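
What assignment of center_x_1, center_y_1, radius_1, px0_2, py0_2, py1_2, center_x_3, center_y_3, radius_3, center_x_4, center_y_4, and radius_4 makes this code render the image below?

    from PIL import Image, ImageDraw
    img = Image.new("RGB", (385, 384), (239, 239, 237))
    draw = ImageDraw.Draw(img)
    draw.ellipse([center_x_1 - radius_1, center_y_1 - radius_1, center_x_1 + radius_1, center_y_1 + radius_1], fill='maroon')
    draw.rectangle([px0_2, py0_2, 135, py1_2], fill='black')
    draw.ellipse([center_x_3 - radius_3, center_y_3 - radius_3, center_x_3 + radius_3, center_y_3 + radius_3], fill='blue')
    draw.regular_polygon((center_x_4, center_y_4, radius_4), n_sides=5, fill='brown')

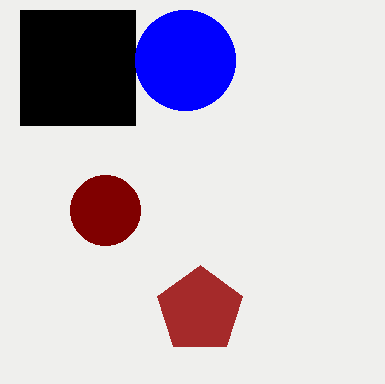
center_x_1 = 105, center_y_1 = 210, radius_1 = 35, px0_2 = 20, py0_2 = 10, py1_2 = 125, center_x_3 = 185, center_y_3 = 60, radius_3 = 50, center_x_4 = 200, center_y_4 = 310, radius_4 = 45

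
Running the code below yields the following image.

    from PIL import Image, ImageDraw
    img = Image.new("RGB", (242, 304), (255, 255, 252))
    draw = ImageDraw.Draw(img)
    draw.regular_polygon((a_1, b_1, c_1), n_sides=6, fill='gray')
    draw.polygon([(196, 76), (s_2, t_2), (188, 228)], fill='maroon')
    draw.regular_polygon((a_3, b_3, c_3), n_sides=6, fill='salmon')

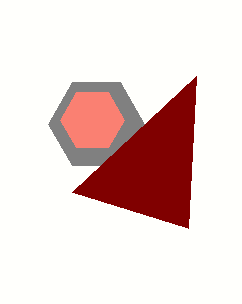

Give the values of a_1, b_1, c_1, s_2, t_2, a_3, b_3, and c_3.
a_1 = 96
b_1 = 124
c_1 = 48
s_2 = 72
t_2 = 192
a_3 = 92
b_3 = 120
c_3 = 32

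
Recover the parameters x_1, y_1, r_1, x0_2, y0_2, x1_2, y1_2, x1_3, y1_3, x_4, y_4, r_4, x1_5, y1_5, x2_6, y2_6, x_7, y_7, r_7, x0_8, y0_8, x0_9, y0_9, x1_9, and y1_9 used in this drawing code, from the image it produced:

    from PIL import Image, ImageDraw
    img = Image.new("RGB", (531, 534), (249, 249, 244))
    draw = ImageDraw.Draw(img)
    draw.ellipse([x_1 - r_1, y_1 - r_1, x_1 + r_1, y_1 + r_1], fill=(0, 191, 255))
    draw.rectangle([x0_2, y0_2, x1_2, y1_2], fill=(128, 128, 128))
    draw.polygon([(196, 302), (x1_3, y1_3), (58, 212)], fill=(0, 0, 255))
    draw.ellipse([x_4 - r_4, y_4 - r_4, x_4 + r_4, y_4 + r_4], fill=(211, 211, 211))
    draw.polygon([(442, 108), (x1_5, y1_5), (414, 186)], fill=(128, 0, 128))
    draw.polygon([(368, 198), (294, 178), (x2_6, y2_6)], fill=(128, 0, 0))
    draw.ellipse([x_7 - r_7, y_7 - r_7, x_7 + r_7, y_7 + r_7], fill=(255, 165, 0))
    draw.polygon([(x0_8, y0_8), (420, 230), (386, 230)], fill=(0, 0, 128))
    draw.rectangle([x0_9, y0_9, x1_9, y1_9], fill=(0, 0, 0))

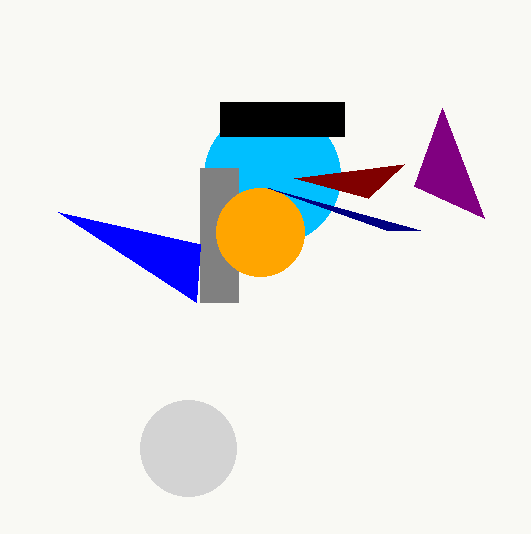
x_1 = 272
y_1 = 176
r_1 = 68
x0_2 = 200
y0_2 = 168
x1_2 = 238
y1_2 = 302
x1_3 = 200
y1_3 = 244
x_4 = 188
y_4 = 448
r_4 = 48
x1_5 = 484
y1_5 = 218
x2_6 = 404
y2_6 = 164
x_7 = 260
y_7 = 232
r_7 = 44
x0_8 = 268
y0_8 = 188
x0_9 = 220
y0_9 = 102
x1_9 = 344
y1_9 = 136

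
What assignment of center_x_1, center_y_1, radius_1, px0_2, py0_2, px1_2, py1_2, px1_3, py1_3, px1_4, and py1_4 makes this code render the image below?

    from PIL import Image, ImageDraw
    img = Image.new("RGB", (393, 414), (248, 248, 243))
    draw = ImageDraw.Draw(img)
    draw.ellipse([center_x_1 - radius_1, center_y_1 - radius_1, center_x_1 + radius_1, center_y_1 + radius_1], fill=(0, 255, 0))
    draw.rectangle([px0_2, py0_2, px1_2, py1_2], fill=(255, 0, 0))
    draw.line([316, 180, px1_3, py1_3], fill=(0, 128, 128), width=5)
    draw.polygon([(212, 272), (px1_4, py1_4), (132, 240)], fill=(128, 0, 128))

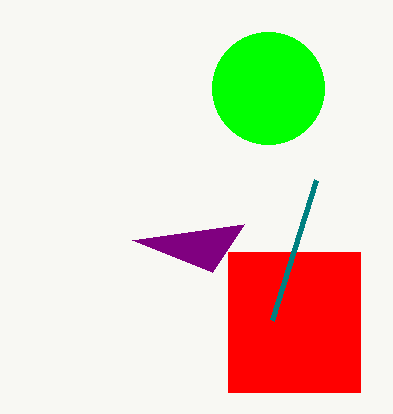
center_x_1 = 268, center_y_1 = 88, radius_1 = 56, px0_2 = 228, py0_2 = 252, px1_2 = 360, py1_2 = 392, px1_3 = 272, py1_3 = 320, px1_4 = 244, py1_4 = 224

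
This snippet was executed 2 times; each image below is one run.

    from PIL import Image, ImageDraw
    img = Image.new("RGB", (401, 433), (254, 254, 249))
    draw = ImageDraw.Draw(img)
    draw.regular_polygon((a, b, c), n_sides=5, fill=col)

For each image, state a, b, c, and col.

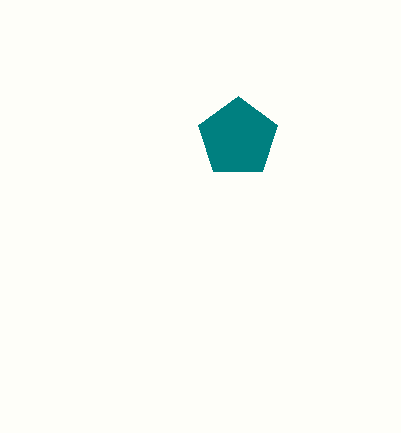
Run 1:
a = 238
b = 138
c = 42
col = 'teal'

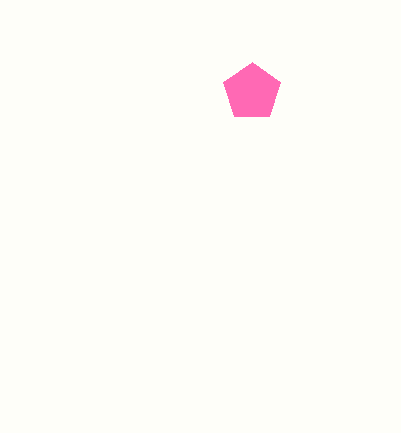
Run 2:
a = 252; b = 92; c = 30; col = 'hotpink'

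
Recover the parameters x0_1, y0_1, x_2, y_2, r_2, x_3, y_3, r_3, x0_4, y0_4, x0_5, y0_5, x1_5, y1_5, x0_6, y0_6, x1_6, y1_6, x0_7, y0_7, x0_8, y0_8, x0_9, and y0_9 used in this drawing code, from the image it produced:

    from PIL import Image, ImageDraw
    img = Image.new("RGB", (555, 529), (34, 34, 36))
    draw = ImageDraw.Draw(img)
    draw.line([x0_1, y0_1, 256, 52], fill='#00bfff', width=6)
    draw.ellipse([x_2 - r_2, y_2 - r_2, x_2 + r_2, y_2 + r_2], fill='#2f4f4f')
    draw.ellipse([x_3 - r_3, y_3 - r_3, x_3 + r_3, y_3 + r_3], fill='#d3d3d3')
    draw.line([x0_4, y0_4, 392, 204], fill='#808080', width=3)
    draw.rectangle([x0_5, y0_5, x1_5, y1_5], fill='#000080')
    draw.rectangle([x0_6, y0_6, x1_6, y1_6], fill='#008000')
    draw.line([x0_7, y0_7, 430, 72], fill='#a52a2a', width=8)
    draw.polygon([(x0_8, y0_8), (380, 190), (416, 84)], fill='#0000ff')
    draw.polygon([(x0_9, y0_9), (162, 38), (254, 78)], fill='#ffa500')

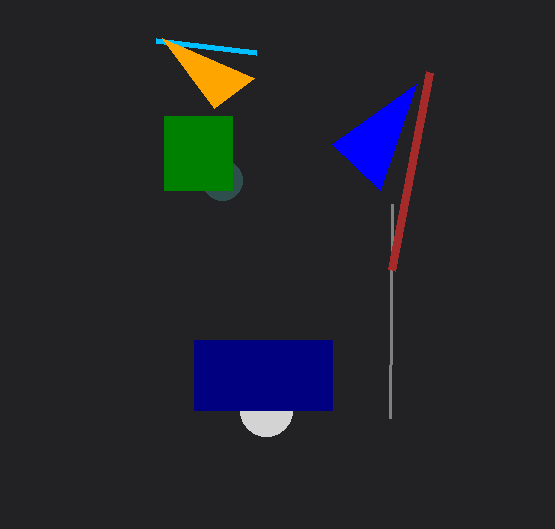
x0_1 = 156
y0_1 = 40
x_2 = 222
y_2 = 180
r_2 = 20
x_3 = 266
y_3 = 410
r_3 = 26
x0_4 = 390
y0_4 = 418
x0_5 = 194
y0_5 = 340
x1_5 = 332
y1_5 = 410
x0_6 = 164
y0_6 = 116
x1_6 = 232
y1_6 = 190
x0_7 = 392
y0_7 = 270
x0_8 = 332
y0_8 = 144
x0_9 = 214
y0_9 = 108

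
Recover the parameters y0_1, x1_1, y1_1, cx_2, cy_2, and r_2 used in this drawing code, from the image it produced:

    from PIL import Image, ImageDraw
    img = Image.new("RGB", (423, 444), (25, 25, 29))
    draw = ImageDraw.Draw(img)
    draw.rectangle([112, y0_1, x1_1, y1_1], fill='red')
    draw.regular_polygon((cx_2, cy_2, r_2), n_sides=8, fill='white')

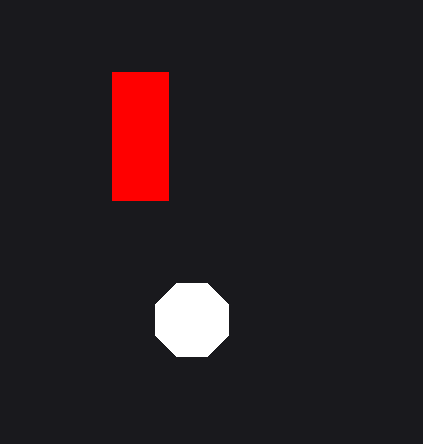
y0_1 = 72; x1_1 = 168; y1_1 = 200; cx_2 = 192; cy_2 = 320; r_2 = 40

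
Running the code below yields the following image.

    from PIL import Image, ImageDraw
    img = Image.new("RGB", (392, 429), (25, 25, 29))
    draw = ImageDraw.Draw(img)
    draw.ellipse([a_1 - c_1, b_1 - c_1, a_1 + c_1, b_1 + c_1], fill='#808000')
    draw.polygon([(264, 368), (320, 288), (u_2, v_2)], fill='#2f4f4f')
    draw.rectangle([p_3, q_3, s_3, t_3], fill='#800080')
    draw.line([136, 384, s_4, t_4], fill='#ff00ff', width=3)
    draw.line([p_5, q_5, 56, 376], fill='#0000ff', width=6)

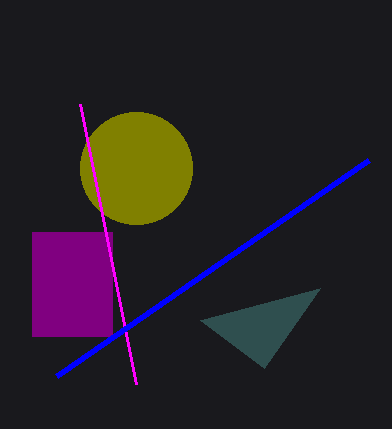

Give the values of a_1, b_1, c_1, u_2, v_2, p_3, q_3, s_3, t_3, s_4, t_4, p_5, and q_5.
a_1 = 136, b_1 = 168, c_1 = 56, u_2 = 200, v_2 = 320, p_3 = 32, q_3 = 232, s_3 = 112, t_3 = 336, s_4 = 80, t_4 = 104, p_5 = 368, q_5 = 160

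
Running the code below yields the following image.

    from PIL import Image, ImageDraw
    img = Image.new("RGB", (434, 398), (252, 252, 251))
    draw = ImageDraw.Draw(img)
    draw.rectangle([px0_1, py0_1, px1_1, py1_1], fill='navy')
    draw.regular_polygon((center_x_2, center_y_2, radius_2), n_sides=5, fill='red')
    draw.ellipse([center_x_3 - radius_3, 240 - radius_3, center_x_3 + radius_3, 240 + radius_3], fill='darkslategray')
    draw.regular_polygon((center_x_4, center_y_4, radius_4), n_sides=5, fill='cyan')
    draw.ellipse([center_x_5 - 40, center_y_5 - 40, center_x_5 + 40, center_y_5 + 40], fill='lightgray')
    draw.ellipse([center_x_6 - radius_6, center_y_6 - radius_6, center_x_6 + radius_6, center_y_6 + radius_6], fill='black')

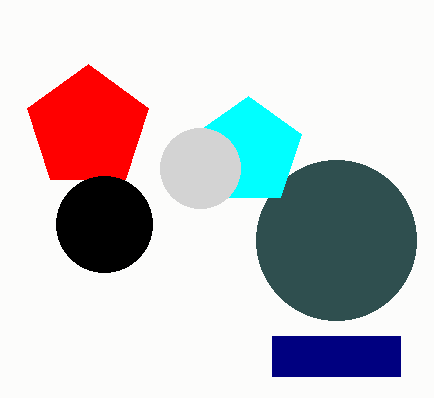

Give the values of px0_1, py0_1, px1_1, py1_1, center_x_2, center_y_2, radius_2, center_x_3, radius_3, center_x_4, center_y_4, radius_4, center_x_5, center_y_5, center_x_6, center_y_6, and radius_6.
px0_1 = 272
py0_1 = 336
px1_1 = 400
py1_1 = 376
center_x_2 = 88
center_y_2 = 128
radius_2 = 64
center_x_3 = 336
radius_3 = 80
center_x_4 = 248
center_y_4 = 152
radius_4 = 56
center_x_5 = 200
center_y_5 = 168
center_x_6 = 104
center_y_6 = 224
radius_6 = 48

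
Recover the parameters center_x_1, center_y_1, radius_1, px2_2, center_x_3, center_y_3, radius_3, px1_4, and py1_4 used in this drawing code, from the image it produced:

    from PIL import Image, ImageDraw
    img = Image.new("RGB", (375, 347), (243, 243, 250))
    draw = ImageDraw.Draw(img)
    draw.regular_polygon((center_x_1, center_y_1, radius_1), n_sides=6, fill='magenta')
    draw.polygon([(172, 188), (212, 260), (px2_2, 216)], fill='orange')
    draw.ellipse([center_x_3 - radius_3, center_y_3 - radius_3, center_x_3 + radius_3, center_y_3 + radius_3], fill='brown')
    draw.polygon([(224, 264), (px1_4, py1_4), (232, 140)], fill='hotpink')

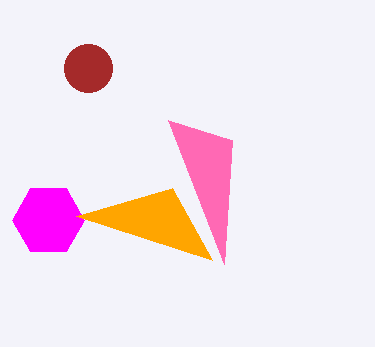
center_x_1 = 48
center_y_1 = 220
radius_1 = 36
px2_2 = 76
center_x_3 = 88
center_y_3 = 68
radius_3 = 24
px1_4 = 168
py1_4 = 120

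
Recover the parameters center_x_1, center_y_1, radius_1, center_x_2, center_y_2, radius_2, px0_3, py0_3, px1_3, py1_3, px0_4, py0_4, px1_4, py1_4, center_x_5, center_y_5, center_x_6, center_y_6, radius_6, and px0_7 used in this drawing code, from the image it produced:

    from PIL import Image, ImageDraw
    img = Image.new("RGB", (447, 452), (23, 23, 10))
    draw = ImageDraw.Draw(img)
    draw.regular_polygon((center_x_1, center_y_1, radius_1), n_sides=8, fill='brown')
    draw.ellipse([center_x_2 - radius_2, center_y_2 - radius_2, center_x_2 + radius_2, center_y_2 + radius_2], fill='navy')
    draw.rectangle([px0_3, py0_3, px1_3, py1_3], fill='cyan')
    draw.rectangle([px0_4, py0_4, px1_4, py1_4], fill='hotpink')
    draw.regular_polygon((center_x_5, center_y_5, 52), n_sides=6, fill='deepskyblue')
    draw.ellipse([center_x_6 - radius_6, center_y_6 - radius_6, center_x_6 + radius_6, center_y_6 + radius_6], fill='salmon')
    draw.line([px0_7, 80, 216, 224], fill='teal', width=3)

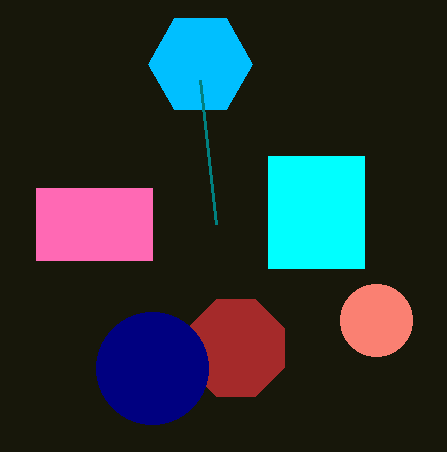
center_x_1 = 236
center_y_1 = 348
radius_1 = 52
center_x_2 = 152
center_y_2 = 368
radius_2 = 56
px0_3 = 268
py0_3 = 156
px1_3 = 364
py1_3 = 268
px0_4 = 36
py0_4 = 188
px1_4 = 152
py1_4 = 260
center_x_5 = 200
center_y_5 = 64
center_x_6 = 376
center_y_6 = 320
radius_6 = 36
px0_7 = 200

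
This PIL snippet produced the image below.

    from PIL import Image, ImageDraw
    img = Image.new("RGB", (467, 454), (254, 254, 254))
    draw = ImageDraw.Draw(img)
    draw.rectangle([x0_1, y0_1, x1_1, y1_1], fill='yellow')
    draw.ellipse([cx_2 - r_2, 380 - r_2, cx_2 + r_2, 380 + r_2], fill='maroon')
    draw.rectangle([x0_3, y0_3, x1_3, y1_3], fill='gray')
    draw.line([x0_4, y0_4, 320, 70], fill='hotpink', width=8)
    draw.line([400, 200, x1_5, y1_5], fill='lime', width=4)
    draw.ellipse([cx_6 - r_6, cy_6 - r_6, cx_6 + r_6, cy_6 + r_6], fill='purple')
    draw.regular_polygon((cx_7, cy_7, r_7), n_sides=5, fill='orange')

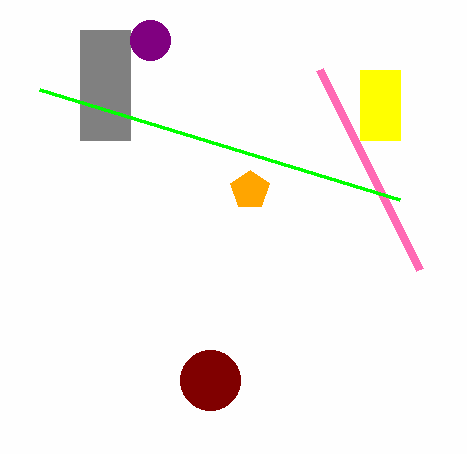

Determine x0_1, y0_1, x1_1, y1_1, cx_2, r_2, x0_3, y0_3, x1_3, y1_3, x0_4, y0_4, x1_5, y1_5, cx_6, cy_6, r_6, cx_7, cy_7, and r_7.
x0_1 = 360
y0_1 = 70
x1_1 = 400
y1_1 = 140
cx_2 = 210
r_2 = 30
x0_3 = 80
y0_3 = 30
x1_3 = 130
y1_3 = 140
x0_4 = 420
y0_4 = 270
x1_5 = 40
y1_5 = 90
cx_6 = 150
cy_6 = 40
r_6 = 20
cx_7 = 250
cy_7 = 190
r_7 = 20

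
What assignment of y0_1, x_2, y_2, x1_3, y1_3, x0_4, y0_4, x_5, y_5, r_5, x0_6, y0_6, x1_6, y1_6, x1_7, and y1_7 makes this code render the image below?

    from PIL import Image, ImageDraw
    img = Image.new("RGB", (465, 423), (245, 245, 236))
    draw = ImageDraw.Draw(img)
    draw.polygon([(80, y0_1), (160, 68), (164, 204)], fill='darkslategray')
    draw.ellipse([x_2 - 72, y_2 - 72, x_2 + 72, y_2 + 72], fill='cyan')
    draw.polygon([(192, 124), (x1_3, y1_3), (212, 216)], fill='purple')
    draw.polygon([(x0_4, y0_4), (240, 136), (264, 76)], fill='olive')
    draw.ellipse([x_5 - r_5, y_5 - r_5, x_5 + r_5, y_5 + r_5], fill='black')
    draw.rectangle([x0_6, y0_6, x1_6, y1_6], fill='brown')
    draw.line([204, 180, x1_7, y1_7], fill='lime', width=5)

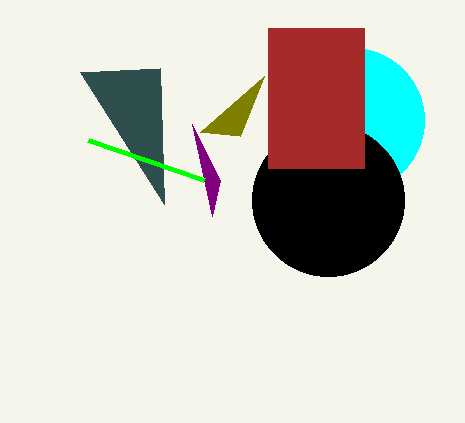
y0_1 = 72, x_2 = 352, y_2 = 120, x1_3 = 220, y1_3 = 180, x0_4 = 200, y0_4 = 132, x_5 = 328, y_5 = 200, r_5 = 76, x0_6 = 268, y0_6 = 28, x1_6 = 364, y1_6 = 168, x1_7 = 88, y1_7 = 140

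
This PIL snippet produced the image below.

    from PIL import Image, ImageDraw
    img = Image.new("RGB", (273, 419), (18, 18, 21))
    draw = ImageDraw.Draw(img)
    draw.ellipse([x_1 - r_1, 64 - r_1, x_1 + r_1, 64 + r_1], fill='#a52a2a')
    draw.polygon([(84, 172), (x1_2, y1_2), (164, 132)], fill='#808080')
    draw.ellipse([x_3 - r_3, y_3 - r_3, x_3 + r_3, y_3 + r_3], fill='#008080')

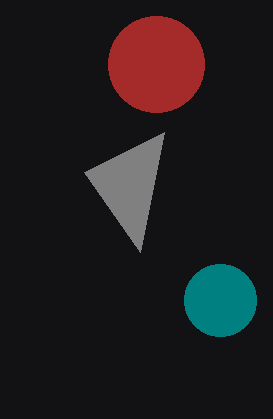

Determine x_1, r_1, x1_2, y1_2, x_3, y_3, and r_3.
x_1 = 156, r_1 = 48, x1_2 = 140, y1_2 = 252, x_3 = 220, y_3 = 300, r_3 = 36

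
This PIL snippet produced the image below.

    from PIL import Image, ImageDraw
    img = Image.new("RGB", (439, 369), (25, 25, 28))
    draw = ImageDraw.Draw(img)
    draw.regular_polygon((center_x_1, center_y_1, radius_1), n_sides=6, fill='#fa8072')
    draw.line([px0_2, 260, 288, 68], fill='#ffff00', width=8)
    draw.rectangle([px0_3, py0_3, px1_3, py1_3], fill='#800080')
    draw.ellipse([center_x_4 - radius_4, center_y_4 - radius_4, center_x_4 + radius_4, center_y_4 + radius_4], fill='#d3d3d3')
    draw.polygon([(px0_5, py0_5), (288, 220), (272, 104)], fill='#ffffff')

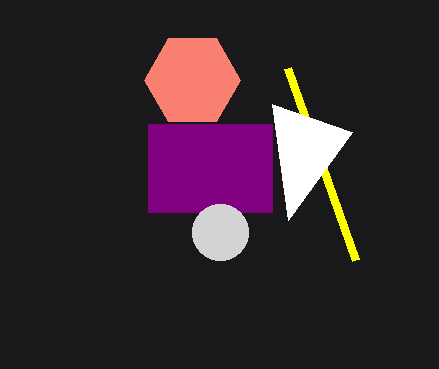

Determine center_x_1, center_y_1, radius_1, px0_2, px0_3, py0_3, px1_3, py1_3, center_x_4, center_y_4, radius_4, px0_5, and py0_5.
center_x_1 = 192, center_y_1 = 80, radius_1 = 48, px0_2 = 356, px0_3 = 148, py0_3 = 124, px1_3 = 272, py1_3 = 212, center_x_4 = 220, center_y_4 = 232, radius_4 = 28, px0_5 = 352, py0_5 = 132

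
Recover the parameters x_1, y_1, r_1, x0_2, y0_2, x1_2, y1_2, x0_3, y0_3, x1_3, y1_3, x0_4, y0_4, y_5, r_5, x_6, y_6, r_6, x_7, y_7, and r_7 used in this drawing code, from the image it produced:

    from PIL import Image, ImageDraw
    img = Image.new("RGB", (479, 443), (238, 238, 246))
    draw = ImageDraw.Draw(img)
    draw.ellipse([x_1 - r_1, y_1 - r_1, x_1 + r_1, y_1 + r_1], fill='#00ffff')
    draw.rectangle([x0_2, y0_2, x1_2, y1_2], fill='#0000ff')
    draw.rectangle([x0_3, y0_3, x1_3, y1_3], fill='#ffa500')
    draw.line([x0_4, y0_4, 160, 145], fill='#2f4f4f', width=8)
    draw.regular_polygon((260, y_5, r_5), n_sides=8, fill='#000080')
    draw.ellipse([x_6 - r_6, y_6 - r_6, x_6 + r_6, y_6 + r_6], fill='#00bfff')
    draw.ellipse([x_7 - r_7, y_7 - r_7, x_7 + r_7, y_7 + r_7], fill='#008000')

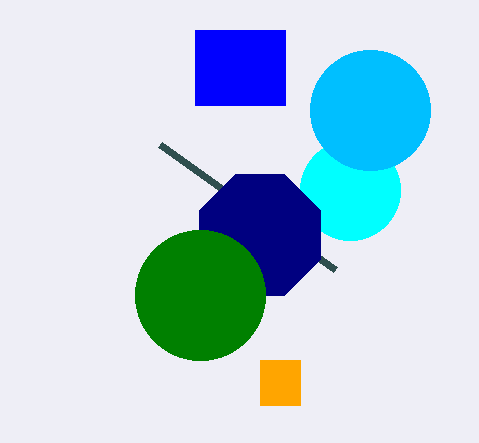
x_1 = 350, y_1 = 190, r_1 = 50, x0_2 = 195, y0_2 = 30, x1_2 = 285, y1_2 = 105, x0_3 = 260, y0_3 = 360, x1_3 = 300, y1_3 = 405, x0_4 = 335, y0_4 = 270, y_5 = 235, r_5 = 65, x_6 = 370, y_6 = 110, r_6 = 60, x_7 = 200, y_7 = 295, r_7 = 65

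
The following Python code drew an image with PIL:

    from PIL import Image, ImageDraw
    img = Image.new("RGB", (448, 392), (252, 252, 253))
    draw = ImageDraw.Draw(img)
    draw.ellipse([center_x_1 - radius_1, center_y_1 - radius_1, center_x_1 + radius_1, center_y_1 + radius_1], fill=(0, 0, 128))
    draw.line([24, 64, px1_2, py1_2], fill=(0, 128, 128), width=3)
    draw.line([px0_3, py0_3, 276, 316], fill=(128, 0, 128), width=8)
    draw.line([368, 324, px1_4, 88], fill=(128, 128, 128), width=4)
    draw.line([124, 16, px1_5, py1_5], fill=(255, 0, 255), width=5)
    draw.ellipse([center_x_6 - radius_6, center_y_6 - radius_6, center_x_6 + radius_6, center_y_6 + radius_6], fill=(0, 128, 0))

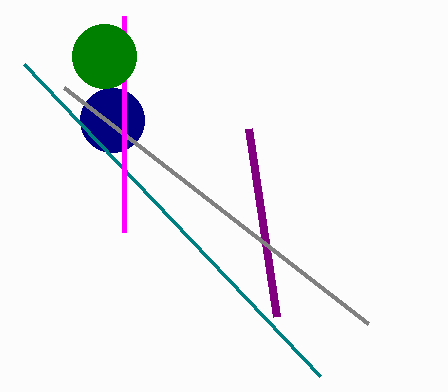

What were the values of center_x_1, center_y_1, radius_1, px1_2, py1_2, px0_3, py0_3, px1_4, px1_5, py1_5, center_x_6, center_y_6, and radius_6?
center_x_1 = 112
center_y_1 = 120
radius_1 = 32
px1_2 = 320
py1_2 = 376
px0_3 = 248
py0_3 = 128
px1_4 = 64
px1_5 = 124
py1_5 = 232
center_x_6 = 104
center_y_6 = 56
radius_6 = 32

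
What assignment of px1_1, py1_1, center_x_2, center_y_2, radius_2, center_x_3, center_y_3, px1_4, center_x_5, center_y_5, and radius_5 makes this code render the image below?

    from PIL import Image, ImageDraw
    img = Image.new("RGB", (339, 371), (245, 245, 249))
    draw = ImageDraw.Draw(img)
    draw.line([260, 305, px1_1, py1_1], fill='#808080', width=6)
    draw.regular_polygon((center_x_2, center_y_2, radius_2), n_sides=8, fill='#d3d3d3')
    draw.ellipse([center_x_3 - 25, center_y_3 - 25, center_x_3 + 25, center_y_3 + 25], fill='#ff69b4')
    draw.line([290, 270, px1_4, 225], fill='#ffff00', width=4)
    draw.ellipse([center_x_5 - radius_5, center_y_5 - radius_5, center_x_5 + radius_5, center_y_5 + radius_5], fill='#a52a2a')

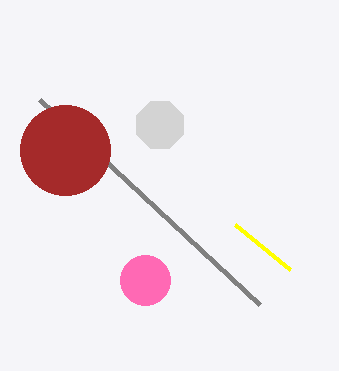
px1_1 = 40
py1_1 = 100
center_x_2 = 160
center_y_2 = 125
radius_2 = 25
center_x_3 = 145
center_y_3 = 280
px1_4 = 235
center_x_5 = 65
center_y_5 = 150
radius_5 = 45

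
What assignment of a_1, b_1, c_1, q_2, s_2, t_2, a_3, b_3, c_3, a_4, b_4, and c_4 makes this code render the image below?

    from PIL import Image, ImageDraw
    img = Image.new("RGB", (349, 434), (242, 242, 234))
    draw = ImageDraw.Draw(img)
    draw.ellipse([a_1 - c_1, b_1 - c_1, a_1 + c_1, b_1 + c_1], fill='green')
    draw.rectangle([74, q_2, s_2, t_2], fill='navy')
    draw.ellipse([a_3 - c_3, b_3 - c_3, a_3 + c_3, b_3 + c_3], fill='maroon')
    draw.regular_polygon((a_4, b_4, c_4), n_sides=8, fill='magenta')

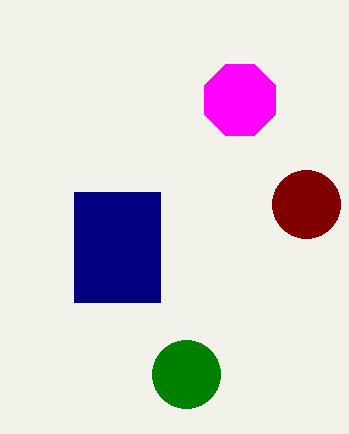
a_1 = 186, b_1 = 374, c_1 = 34, q_2 = 192, s_2 = 160, t_2 = 302, a_3 = 306, b_3 = 204, c_3 = 34, a_4 = 240, b_4 = 100, c_4 = 38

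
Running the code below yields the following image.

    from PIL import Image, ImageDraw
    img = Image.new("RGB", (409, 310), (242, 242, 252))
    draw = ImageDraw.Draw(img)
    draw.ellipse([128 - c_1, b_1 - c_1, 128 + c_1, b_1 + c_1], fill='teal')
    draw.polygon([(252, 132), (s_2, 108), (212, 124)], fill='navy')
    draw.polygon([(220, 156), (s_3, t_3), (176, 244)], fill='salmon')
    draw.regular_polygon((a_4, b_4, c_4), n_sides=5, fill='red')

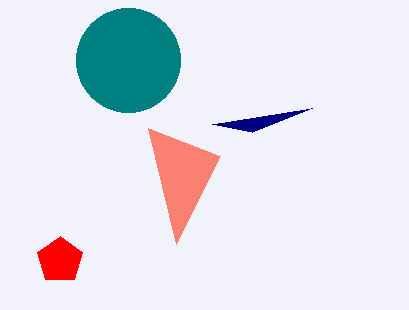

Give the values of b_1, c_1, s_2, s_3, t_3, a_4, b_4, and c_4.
b_1 = 60, c_1 = 52, s_2 = 312, s_3 = 148, t_3 = 128, a_4 = 60, b_4 = 260, c_4 = 24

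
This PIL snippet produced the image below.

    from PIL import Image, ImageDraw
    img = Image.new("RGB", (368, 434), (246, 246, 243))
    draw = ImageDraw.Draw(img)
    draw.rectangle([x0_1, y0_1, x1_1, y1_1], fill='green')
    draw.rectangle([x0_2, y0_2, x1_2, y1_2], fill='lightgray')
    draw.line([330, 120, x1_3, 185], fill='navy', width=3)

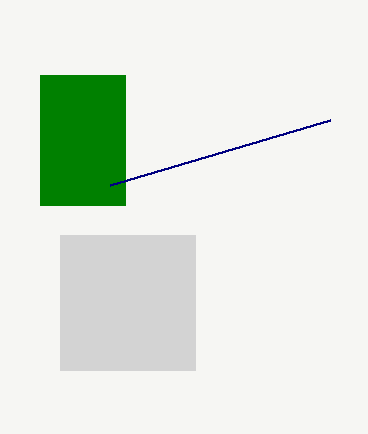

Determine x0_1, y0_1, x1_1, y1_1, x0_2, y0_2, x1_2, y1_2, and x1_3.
x0_1 = 40
y0_1 = 75
x1_1 = 125
y1_1 = 205
x0_2 = 60
y0_2 = 235
x1_2 = 195
y1_2 = 370
x1_3 = 110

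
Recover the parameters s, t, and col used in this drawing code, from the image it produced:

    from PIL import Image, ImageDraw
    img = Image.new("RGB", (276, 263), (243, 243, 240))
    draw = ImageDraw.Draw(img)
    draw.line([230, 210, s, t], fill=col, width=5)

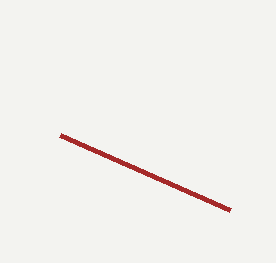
s = 60; t = 135; col = 'brown'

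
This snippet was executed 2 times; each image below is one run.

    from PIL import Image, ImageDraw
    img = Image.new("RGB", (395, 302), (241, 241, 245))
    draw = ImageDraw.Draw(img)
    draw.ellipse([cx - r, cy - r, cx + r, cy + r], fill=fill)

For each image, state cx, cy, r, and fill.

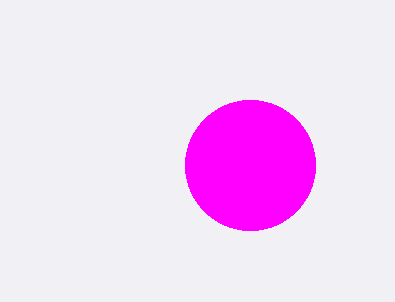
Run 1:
cx = 250
cy = 165
r = 65
fill = 'magenta'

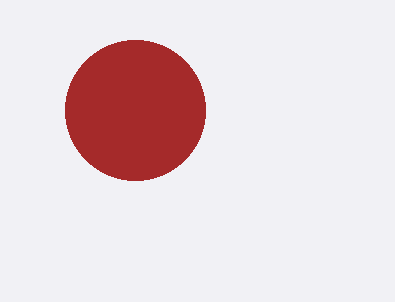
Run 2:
cx = 135
cy = 110
r = 70
fill = 'brown'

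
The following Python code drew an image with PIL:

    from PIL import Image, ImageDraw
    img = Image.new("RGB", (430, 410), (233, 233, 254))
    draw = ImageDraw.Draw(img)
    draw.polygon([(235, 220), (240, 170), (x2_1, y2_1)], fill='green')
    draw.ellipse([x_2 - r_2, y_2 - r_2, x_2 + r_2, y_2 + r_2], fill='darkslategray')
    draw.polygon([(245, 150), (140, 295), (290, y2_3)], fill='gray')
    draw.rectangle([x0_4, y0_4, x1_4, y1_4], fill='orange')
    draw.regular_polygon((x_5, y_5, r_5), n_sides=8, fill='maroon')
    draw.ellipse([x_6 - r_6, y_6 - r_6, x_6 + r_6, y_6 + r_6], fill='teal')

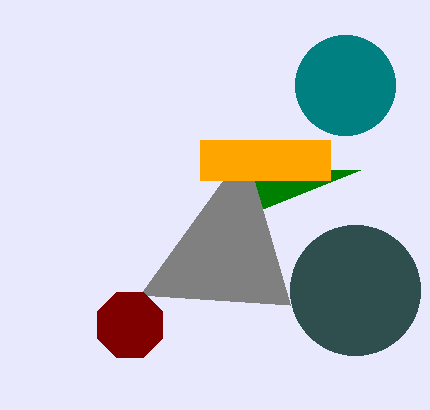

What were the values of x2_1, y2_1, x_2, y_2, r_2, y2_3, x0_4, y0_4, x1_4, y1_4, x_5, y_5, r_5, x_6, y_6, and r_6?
x2_1 = 360; y2_1 = 170; x_2 = 355; y_2 = 290; r_2 = 65; y2_3 = 305; x0_4 = 200; y0_4 = 140; x1_4 = 330; y1_4 = 180; x_5 = 130; y_5 = 325; r_5 = 35; x_6 = 345; y_6 = 85; r_6 = 50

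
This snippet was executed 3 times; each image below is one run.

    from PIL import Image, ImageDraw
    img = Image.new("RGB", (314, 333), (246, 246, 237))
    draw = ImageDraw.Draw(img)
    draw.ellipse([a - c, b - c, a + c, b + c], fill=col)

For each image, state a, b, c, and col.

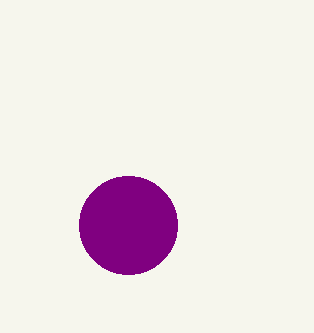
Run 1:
a = 128
b = 225
c = 49
col = 'purple'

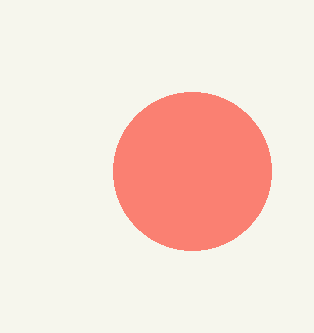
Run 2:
a = 192
b = 171
c = 79
col = 'salmon'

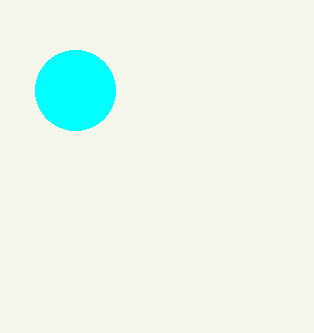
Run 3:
a = 75; b = 90; c = 40; col = 'cyan'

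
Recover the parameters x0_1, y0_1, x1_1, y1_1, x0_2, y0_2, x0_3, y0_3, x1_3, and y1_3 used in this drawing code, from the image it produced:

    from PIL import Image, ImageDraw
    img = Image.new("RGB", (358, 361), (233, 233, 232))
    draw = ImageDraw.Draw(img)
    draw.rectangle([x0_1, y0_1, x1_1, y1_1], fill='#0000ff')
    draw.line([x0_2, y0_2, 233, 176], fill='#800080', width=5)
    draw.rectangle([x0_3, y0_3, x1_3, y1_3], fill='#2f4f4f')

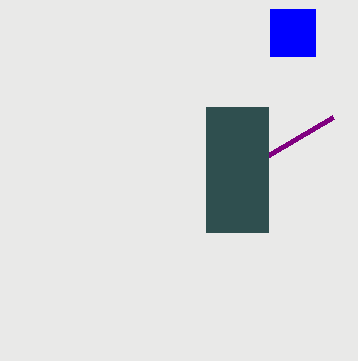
x0_1 = 270
y0_1 = 9
x1_1 = 315
y1_1 = 56
x0_2 = 333
y0_2 = 117
x0_3 = 206
y0_3 = 107
x1_3 = 268
y1_3 = 232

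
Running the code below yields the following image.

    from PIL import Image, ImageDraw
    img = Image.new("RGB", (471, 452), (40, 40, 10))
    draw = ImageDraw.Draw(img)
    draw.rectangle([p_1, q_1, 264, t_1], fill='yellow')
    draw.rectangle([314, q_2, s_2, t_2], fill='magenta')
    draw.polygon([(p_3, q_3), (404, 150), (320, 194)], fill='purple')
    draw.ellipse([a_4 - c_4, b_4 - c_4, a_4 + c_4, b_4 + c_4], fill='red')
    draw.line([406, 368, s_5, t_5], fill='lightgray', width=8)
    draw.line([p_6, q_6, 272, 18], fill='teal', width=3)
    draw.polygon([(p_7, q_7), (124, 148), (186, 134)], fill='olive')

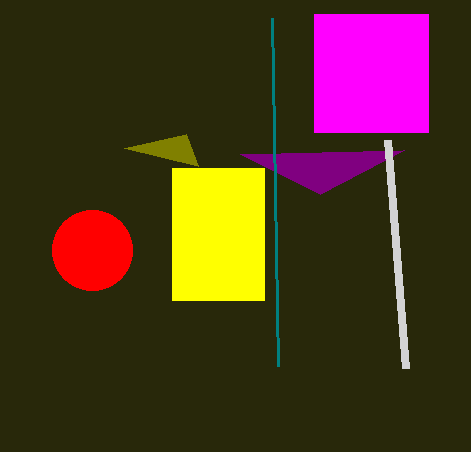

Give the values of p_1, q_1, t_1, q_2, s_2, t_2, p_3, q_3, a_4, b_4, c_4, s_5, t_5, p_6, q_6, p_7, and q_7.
p_1 = 172, q_1 = 168, t_1 = 300, q_2 = 14, s_2 = 428, t_2 = 132, p_3 = 240, q_3 = 154, a_4 = 92, b_4 = 250, c_4 = 40, s_5 = 388, t_5 = 140, p_6 = 278, q_6 = 366, p_7 = 198, q_7 = 166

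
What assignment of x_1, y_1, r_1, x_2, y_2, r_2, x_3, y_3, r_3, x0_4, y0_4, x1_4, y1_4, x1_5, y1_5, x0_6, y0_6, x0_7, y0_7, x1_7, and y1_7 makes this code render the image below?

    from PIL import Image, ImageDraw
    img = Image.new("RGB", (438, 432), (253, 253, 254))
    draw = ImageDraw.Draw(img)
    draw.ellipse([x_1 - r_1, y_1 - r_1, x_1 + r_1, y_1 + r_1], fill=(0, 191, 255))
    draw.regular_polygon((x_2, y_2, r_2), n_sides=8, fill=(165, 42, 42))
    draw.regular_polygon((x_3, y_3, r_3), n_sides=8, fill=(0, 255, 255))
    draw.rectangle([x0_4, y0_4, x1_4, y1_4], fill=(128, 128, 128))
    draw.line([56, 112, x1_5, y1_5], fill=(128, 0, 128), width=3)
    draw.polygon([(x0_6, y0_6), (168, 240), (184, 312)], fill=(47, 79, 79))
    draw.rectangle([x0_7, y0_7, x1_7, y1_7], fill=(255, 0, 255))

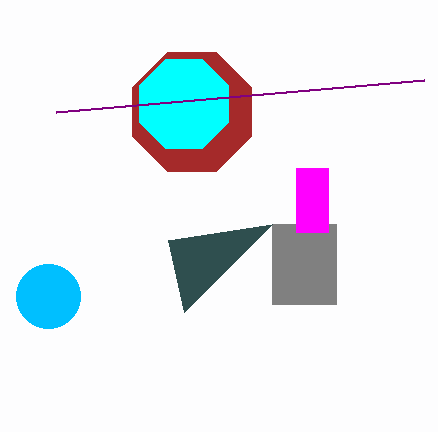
x_1 = 48; y_1 = 296; r_1 = 32; x_2 = 192; y_2 = 112; r_2 = 64; x_3 = 184; y_3 = 104; r_3 = 48; x0_4 = 272; y0_4 = 224; x1_4 = 336; y1_4 = 304; x1_5 = 424; y1_5 = 80; x0_6 = 272; y0_6 = 224; x0_7 = 296; y0_7 = 168; x1_7 = 328; y1_7 = 232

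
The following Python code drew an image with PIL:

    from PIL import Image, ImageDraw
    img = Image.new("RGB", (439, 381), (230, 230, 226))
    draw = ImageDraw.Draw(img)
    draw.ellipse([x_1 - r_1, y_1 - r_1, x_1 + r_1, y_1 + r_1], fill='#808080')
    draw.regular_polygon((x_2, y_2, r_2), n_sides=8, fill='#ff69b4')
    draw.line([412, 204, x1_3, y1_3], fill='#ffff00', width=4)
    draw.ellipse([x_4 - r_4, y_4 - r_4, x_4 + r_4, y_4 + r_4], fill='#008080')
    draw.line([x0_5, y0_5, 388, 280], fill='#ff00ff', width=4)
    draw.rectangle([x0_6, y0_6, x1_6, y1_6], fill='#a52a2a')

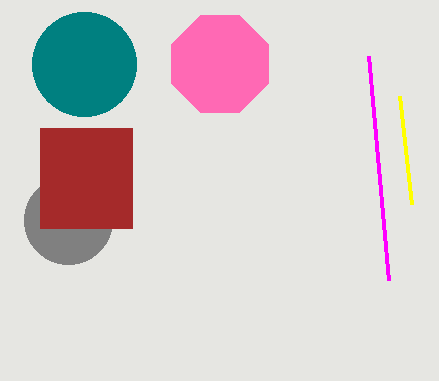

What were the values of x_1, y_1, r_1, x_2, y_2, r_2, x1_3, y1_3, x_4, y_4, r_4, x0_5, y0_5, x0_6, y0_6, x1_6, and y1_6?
x_1 = 68; y_1 = 220; r_1 = 44; x_2 = 220; y_2 = 64; r_2 = 52; x1_3 = 400; y1_3 = 96; x_4 = 84; y_4 = 64; r_4 = 52; x0_5 = 368; y0_5 = 56; x0_6 = 40; y0_6 = 128; x1_6 = 132; y1_6 = 228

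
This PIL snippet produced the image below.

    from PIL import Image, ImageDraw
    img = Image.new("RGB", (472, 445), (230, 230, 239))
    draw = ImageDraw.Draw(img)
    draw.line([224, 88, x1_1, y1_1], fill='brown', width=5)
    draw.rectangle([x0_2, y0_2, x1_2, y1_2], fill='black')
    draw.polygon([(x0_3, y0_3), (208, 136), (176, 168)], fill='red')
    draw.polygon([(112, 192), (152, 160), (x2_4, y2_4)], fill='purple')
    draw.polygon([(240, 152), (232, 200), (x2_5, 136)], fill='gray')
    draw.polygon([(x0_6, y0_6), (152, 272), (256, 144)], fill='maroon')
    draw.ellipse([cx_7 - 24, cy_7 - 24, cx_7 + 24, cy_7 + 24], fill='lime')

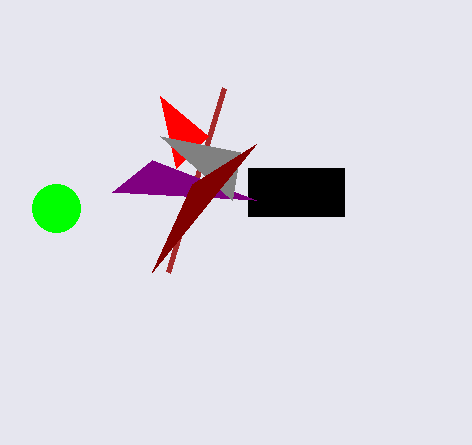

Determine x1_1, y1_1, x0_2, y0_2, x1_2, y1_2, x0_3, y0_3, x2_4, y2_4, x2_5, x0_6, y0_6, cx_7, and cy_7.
x1_1 = 168, y1_1 = 272, x0_2 = 248, y0_2 = 168, x1_2 = 344, y1_2 = 216, x0_3 = 160, y0_3 = 96, x2_4 = 256, y2_4 = 200, x2_5 = 160, x0_6 = 192, y0_6 = 184, cx_7 = 56, cy_7 = 208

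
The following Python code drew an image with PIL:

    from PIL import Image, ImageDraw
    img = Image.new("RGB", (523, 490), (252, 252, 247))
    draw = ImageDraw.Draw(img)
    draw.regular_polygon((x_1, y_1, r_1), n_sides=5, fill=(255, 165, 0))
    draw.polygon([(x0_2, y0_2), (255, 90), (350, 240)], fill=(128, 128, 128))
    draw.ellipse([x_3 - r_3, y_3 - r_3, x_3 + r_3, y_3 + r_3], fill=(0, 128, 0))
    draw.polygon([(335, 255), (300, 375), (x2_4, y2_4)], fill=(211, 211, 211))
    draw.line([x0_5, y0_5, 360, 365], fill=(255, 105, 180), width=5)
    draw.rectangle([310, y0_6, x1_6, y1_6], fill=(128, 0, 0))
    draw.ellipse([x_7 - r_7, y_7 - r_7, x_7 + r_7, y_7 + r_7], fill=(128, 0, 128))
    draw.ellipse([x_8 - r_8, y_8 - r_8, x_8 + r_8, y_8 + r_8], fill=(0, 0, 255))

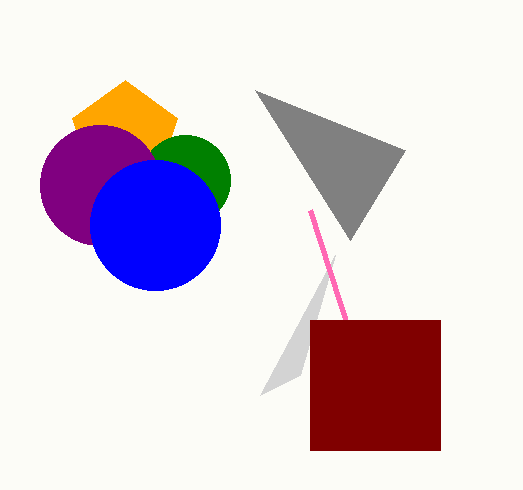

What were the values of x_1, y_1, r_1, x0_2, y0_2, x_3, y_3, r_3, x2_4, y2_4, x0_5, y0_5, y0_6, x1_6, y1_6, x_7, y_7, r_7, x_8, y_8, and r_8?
x_1 = 125; y_1 = 135; r_1 = 55; x0_2 = 405; y0_2 = 150; x_3 = 185; y_3 = 180; r_3 = 45; x2_4 = 260; y2_4 = 395; x0_5 = 310; y0_5 = 210; y0_6 = 320; x1_6 = 440; y1_6 = 450; x_7 = 100; y_7 = 185; r_7 = 60; x_8 = 155; y_8 = 225; r_8 = 65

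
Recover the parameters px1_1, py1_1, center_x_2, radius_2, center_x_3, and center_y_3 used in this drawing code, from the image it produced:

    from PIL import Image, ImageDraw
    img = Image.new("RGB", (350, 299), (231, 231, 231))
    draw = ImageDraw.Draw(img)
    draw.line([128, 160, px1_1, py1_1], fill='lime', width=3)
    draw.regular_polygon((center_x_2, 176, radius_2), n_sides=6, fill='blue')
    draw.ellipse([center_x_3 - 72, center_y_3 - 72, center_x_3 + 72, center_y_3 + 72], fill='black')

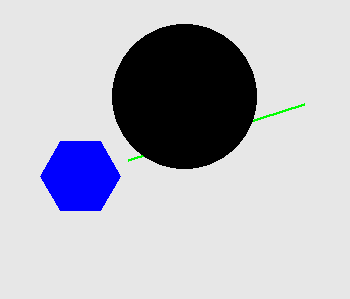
px1_1 = 304
py1_1 = 104
center_x_2 = 80
radius_2 = 40
center_x_3 = 184
center_y_3 = 96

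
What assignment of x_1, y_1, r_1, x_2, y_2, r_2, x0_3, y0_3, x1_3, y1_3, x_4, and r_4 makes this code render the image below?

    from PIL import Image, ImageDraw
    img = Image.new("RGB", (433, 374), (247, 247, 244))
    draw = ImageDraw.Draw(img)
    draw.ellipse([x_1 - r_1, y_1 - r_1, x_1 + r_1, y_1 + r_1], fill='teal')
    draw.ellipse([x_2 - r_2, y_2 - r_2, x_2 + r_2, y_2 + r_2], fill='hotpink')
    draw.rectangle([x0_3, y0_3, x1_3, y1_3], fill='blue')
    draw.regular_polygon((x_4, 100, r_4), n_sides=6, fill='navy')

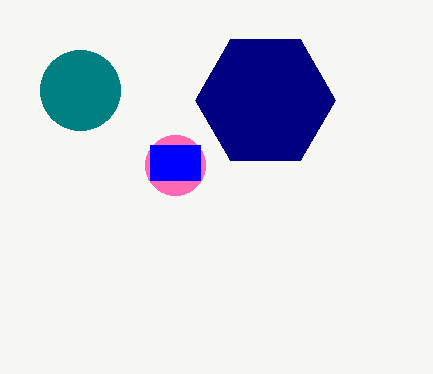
x_1 = 80, y_1 = 90, r_1 = 40, x_2 = 175, y_2 = 165, r_2 = 30, x0_3 = 150, y0_3 = 145, x1_3 = 200, y1_3 = 180, x_4 = 265, r_4 = 70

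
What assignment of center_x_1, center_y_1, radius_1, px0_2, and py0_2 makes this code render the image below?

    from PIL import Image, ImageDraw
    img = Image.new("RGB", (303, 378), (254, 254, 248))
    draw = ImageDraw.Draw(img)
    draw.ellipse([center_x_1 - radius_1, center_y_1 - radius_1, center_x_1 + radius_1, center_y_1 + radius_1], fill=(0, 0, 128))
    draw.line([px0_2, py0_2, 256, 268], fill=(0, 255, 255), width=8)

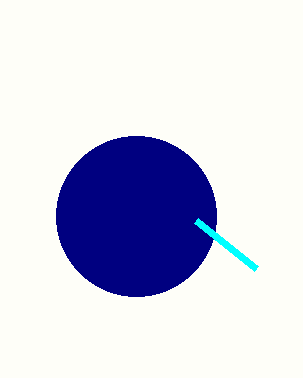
center_x_1 = 136, center_y_1 = 216, radius_1 = 80, px0_2 = 196, py0_2 = 220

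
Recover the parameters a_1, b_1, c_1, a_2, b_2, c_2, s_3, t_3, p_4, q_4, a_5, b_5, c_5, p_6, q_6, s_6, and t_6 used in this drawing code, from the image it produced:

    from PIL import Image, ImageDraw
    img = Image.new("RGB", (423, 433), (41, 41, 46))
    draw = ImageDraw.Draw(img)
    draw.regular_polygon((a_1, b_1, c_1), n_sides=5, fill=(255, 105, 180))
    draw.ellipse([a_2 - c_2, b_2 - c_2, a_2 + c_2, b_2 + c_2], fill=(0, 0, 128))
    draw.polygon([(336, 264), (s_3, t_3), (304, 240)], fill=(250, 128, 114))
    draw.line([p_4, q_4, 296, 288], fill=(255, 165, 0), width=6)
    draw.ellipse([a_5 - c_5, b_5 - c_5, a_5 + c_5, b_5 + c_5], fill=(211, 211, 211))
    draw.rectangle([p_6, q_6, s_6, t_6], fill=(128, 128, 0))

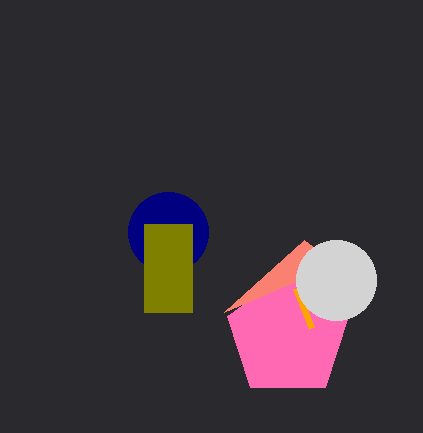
a_1 = 288
b_1 = 336
c_1 = 64
a_2 = 168
b_2 = 232
c_2 = 40
s_3 = 224
t_3 = 312
p_4 = 312
q_4 = 328
a_5 = 336
b_5 = 280
c_5 = 40
p_6 = 144
q_6 = 224
s_6 = 192
t_6 = 312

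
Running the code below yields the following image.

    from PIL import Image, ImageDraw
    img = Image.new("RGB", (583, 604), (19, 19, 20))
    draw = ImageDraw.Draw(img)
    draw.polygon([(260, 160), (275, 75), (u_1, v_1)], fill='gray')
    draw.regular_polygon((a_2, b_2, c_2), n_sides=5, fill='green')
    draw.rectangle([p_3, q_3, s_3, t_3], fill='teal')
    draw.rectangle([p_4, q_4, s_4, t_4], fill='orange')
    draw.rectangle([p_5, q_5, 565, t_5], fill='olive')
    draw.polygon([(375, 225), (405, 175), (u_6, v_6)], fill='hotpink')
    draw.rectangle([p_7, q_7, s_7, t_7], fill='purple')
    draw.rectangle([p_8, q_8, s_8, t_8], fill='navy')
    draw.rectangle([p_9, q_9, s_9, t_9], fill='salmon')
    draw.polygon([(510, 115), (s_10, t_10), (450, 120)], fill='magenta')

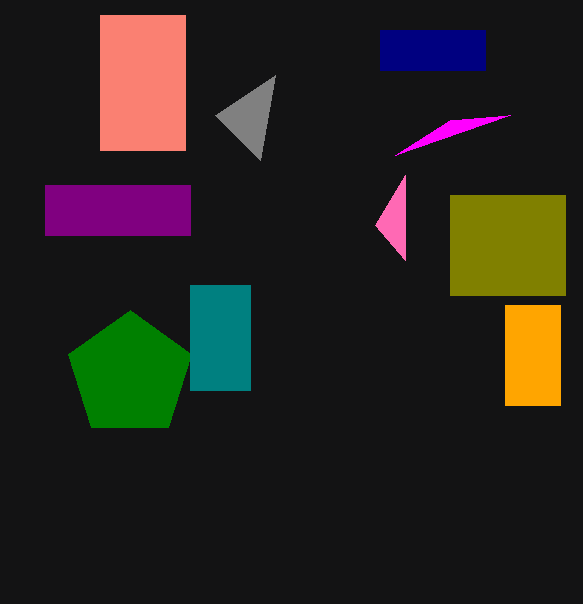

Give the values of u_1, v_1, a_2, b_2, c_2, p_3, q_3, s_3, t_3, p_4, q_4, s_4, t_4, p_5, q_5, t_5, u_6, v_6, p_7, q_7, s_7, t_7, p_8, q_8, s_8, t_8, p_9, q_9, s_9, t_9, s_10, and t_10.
u_1 = 215, v_1 = 115, a_2 = 130, b_2 = 375, c_2 = 65, p_3 = 190, q_3 = 285, s_3 = 250, t_3 = 390, p_4 = 505, q_4 = 305, s_4 = 560, t_4 = 405, p_5 = 450, q_5 = 195, t_5 = 295, u_6 = 405, v_6 = 260, p_7 = 45, q_7 = 185, s_7 = 190, t_7 = 235, p_8 = 380, q_8 = 30, s_8 = 485, t_8 = 70, p_9 = 100, q_9 = 15, s_9 = 185, t_9 = 150, s_10 = 395, t_10 = 155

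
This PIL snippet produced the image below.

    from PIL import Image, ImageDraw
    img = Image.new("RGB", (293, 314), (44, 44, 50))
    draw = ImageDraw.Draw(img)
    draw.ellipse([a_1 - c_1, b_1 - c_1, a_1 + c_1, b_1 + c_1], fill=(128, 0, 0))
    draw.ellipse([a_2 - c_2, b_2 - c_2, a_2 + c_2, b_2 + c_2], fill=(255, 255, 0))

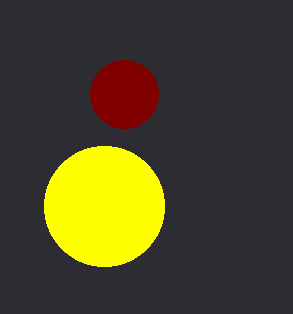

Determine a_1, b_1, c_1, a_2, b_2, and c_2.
a_1 = 124
b_1 = 94
c_1 = 34
a_2 = 104
b_2 = 206
c_2 = 60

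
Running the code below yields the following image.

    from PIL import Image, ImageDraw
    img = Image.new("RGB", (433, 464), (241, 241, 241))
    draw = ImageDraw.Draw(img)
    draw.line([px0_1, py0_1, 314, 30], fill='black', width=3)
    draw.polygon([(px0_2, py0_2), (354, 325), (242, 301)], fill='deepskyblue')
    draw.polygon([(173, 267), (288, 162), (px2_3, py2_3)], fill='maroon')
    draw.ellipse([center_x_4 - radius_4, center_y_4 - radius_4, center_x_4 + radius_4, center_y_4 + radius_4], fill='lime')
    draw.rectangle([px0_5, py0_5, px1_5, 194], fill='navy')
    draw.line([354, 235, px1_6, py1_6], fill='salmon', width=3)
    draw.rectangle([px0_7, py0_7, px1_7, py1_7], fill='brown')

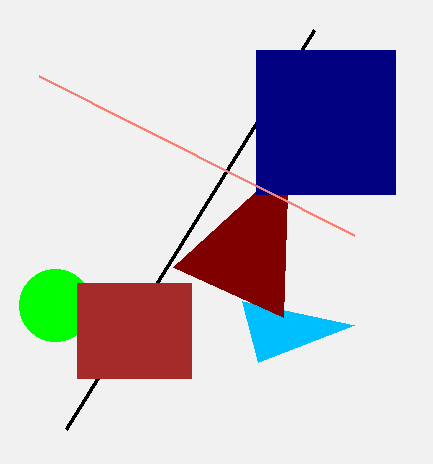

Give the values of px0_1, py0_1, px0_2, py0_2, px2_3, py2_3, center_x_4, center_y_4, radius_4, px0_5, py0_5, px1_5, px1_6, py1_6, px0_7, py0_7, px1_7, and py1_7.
px0_1 = 66, py0_1 = 429, px0_2 = 258, py0_2 = 362, px2_3 = 283, py2_3 = 317, center_x_4 = 55, center_y_4 = 305, radius_4 = 36, px0_5 = 256, py0_5 = 50, px1_5 = 395, px1_6 = 39, py1_6 = 76, px0_7 = 77, py0_7 = 283, px1_7 = 191, py1_7 = 378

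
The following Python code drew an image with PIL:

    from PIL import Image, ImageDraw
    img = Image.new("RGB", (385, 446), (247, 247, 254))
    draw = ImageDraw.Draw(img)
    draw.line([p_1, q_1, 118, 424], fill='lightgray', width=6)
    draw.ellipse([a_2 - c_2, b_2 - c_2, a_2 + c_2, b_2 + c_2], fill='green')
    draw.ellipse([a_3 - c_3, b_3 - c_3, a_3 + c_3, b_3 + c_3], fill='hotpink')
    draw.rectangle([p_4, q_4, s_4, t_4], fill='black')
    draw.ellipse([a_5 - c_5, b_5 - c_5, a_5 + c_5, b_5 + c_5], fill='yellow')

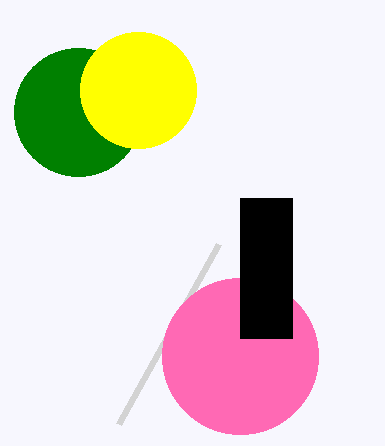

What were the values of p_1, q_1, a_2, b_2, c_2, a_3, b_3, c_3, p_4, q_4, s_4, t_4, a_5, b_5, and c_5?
p_1 = 218, q_1 = 244, a_2 = 78, b_2 = 112, c_2 = 64, a_3 = 240, b_3 = 356, c_3 = 78, p_4 = 240, q_4 = 198, s_4 = 292, t_4 = 338, a_5 = 138, b_5 = 90, c_5 = 58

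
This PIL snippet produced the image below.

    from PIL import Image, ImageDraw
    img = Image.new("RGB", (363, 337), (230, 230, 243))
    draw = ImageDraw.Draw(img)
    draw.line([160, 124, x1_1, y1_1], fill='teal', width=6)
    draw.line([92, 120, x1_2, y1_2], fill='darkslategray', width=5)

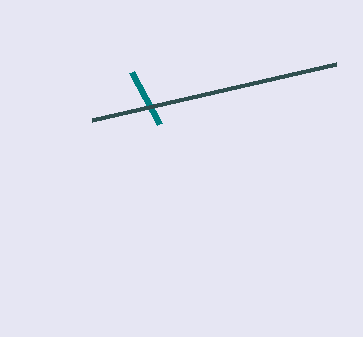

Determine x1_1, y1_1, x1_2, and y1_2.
x1_1 = 132, y1_1 = 72, x1_2 = 336, y1_2 = 64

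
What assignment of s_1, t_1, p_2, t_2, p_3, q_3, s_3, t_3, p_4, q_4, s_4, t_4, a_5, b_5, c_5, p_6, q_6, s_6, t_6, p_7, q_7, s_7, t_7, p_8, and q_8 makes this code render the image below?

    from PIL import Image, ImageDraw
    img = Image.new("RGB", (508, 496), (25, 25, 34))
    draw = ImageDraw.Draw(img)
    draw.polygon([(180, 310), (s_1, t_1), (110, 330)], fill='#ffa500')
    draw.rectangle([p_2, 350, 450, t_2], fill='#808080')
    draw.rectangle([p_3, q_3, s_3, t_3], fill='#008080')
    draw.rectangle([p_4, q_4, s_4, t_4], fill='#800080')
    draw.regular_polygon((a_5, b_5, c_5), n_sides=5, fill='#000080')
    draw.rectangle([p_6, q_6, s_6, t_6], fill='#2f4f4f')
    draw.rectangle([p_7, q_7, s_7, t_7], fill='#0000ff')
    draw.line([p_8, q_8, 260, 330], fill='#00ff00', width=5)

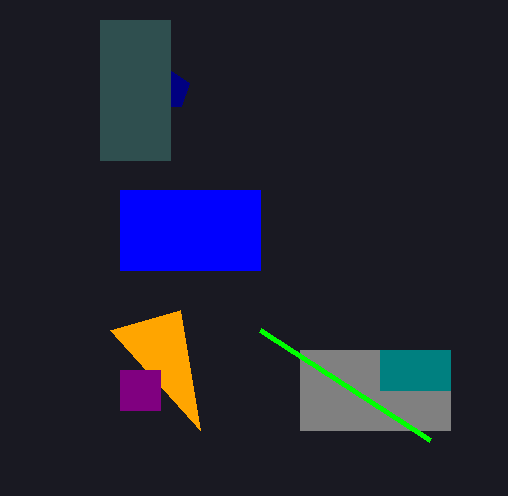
s_1 = 200, t_1 = 430, p_2 = 300, t_2 = 430, p_3 = 380, q_3 = 350, s_3 = 450, t_3 = 390, p_4 = 120, q_4 = 370, s_4 = 160, t_4 = 410, a_5 = 170, b_5 = 90, c_5 = 20, p_6 = 100, q_6 = 20, s_6 = 170, t_6 = 160, p_7 = 120, q_7 = 190, s_7 = 260, t_7 = 270, p_8 = 430, q_8 = 440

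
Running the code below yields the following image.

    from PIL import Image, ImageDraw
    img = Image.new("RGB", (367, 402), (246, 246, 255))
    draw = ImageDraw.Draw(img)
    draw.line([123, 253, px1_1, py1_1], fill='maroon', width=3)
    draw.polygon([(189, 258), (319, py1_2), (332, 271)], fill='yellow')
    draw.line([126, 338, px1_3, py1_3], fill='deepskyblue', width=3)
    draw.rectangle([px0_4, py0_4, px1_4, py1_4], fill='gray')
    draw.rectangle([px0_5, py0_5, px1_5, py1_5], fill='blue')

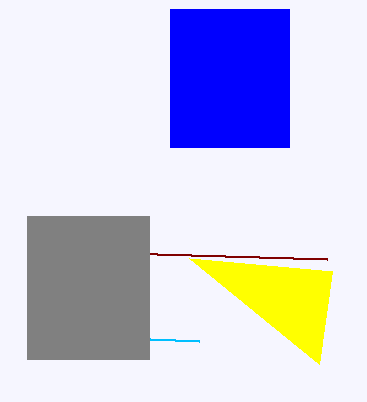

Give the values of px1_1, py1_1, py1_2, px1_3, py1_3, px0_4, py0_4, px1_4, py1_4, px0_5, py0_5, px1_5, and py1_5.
px1_1 = 327, py1_1 = 259, py1_2 = 364, px1_3 = 199, py1_3 = 341, px0_4 = 27, py0_4 = 216, px1_4 = 149, py1_4 = 359, px0_5 = 170, py0_5 = 9, px1_5 = 289, py1_5 = 147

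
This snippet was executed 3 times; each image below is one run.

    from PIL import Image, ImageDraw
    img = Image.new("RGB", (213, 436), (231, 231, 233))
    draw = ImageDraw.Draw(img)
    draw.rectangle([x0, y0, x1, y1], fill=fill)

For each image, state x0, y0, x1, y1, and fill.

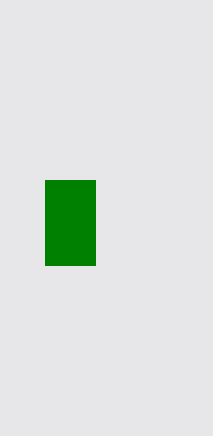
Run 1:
x0 = 45
y0 = 180
x1 = 95
y1 = 265
fill = 'green'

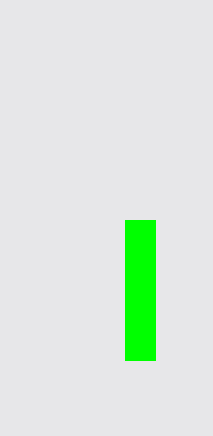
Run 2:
x0 = 125; y0 = 220; x1 = 155; y1 = 360; fill = 'lime'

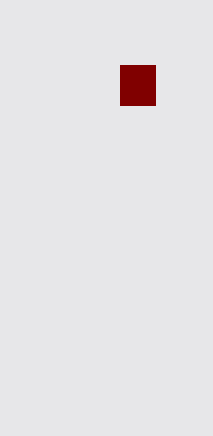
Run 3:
x0 = 120, y0 = 65, x1 = 155, y1 = 105, fill = 'maroon'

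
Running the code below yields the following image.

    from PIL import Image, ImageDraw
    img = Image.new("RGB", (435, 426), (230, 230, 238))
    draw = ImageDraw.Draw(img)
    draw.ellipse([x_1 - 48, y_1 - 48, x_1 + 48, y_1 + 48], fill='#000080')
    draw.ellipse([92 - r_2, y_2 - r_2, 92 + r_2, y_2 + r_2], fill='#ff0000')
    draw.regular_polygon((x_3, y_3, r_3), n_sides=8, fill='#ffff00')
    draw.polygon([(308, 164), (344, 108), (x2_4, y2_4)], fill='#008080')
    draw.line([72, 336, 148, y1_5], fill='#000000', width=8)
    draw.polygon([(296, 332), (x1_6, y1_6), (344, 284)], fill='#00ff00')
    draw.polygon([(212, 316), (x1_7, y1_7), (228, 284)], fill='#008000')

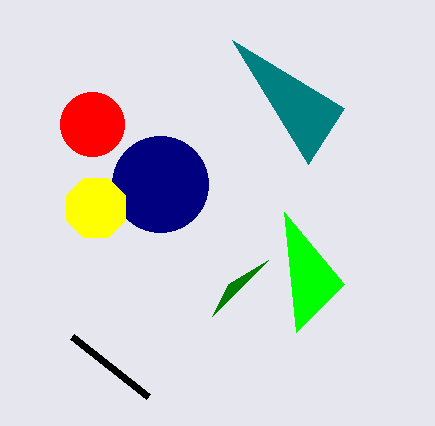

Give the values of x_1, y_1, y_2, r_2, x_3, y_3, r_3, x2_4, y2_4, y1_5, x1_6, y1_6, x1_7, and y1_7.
x_1 = 160, y_1 = 184, y_2 = 124, r_2 = 32, x_3 = 96, y_3 = 208, r_3 = 32, x2_4 = 232, y2_4 = 40, y1_5 = 396, x1_6 = 284, y1_6 = 212, x1_7 = 268, y1_7 = 260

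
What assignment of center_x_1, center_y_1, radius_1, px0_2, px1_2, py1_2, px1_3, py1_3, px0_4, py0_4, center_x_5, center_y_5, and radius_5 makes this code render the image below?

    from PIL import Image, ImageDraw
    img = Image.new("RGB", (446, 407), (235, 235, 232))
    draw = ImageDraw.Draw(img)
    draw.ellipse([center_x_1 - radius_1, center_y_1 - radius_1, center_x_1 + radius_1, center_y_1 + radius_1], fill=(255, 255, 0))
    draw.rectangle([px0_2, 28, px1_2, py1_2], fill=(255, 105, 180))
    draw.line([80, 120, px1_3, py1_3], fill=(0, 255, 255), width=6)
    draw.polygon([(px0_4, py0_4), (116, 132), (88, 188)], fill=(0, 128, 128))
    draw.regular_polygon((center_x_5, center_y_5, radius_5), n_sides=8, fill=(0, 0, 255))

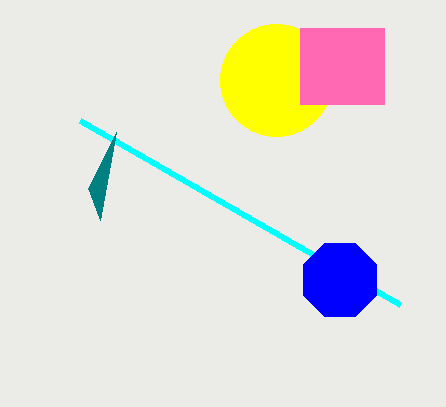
center_x_1 = 276, center_y_1 = 80, radius_1 = 56, px0_2 = 300, px1_2 = 384, py1_2 = 104, px1_3 = 400, py1_3 = 304, px0_4 = 100, py0_4 = 220, center_x_5 = 340, center_y_5 = 280, radius_5 = 40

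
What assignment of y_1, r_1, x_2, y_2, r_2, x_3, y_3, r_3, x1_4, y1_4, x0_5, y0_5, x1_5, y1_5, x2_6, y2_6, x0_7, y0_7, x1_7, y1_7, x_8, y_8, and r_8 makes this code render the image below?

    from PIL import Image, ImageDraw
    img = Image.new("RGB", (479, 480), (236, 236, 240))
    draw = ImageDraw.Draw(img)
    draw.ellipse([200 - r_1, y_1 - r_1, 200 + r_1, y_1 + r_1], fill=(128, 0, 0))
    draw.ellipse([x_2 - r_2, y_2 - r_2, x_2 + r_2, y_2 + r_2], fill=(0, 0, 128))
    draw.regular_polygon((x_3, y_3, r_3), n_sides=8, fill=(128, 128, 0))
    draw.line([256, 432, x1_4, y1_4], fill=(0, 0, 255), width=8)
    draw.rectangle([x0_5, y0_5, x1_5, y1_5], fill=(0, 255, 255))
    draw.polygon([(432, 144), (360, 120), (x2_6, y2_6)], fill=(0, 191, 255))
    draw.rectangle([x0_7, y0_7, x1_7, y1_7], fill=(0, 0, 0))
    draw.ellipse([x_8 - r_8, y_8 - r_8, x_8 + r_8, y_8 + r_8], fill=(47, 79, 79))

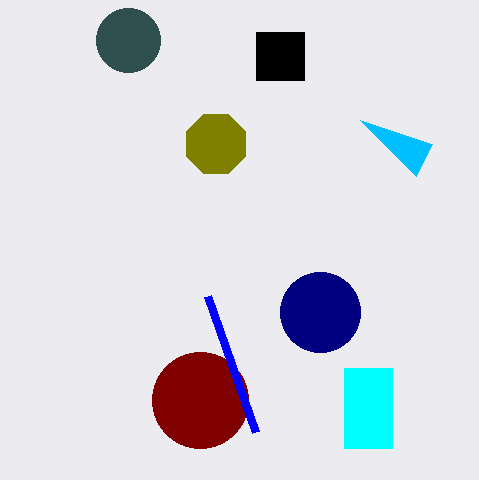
y_1 = 400; r_1 = 48; x_2 = 320; y_2 = 312; r_2 = 40; x_3 = 216; y_3 = 144; r_3 = 32; x1_4 = 208; y1_4 = 296; x0_5 = 344; y0_5 = 368; x1_5 = 392; y1_5 = 448; x2_6 = 416; y2_6 = 176; x0_7 = 256; y0_7 = 32; x1_7 = 304; y1_7 = 80; x_8 = 128; y_8 = 40; r_8 = 32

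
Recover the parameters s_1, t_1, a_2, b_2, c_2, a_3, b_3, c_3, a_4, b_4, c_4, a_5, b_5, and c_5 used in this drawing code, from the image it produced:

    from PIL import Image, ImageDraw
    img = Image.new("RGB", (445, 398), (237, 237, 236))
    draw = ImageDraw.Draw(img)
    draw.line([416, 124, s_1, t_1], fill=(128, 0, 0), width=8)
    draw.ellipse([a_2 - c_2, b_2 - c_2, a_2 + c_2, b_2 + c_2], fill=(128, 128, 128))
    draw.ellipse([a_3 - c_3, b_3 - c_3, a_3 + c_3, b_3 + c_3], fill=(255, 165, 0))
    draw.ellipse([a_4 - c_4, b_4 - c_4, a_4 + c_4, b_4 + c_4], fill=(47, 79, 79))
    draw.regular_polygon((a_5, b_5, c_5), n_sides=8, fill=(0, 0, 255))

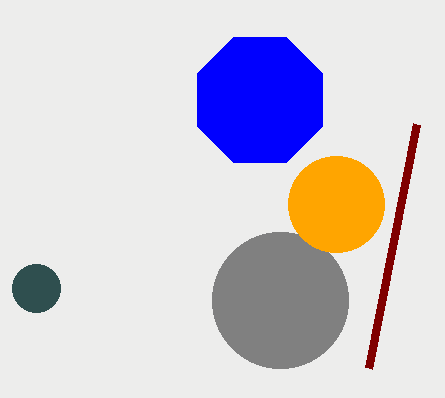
s_1 = 368; t_1 = 368; a_2 = 280; b_2 = 300; c_2 = 68; a_3 = 336; b_3 = 204; c_3 = 48; a_4 = 36; b_4 = 288; c_4 = 24; a_5 = 260; b_5 = 100; c_5 = 68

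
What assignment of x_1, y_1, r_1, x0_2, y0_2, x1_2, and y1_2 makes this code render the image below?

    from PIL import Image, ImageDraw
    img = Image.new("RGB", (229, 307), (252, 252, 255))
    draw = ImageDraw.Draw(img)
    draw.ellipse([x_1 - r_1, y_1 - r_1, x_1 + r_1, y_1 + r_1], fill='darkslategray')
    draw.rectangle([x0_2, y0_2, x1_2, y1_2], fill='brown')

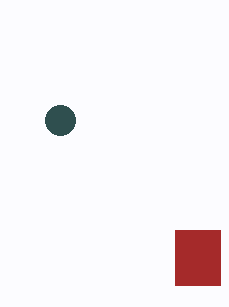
x_1 = 60; y_1 = 120; r_1 = 15; x0_2 = 175; y0_2 = 230; x1_2 = 220; y1_2 = 285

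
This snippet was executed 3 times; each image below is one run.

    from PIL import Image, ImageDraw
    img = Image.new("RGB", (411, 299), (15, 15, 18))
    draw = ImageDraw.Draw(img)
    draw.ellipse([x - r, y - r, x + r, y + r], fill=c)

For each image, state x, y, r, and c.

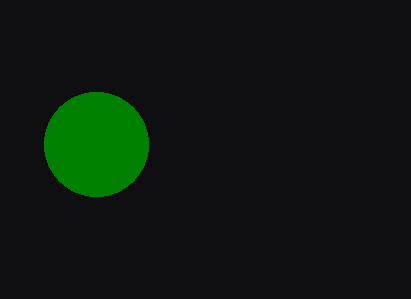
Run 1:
x = 96
y = 144
r = 52
c = 'green'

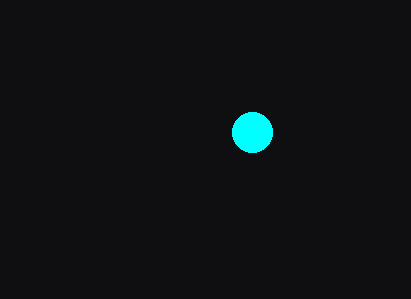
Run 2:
x = 252, y = 132, r = 20, c = 'cyan'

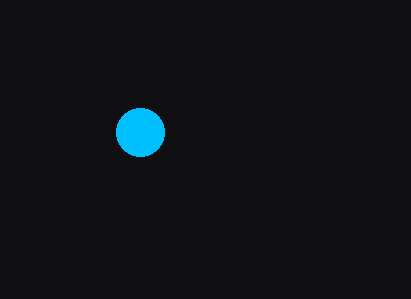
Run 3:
x = 140, y = 132, r = 24, c = 'deepskyblue'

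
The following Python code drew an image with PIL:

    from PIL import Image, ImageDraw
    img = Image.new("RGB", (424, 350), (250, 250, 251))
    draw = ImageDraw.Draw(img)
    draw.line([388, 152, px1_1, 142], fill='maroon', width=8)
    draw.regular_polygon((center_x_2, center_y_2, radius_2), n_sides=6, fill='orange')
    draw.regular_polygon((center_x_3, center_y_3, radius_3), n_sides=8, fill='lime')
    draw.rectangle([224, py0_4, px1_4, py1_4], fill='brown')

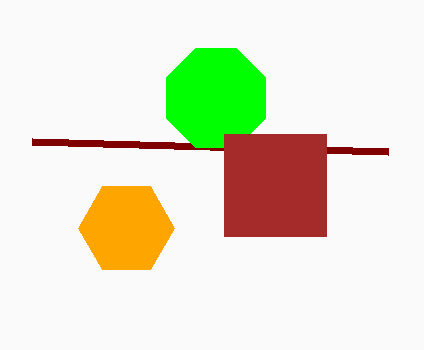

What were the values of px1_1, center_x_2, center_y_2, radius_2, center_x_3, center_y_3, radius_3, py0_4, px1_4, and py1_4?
px1_1 = 32; center_x_2 = 126; center_y_2 = 228; radius_2 = 48; center_x_3 = 216; center_y_3 = 98; radius_3 = 54; py0_4 = 134; px1_4 = 326; py1_4 = 236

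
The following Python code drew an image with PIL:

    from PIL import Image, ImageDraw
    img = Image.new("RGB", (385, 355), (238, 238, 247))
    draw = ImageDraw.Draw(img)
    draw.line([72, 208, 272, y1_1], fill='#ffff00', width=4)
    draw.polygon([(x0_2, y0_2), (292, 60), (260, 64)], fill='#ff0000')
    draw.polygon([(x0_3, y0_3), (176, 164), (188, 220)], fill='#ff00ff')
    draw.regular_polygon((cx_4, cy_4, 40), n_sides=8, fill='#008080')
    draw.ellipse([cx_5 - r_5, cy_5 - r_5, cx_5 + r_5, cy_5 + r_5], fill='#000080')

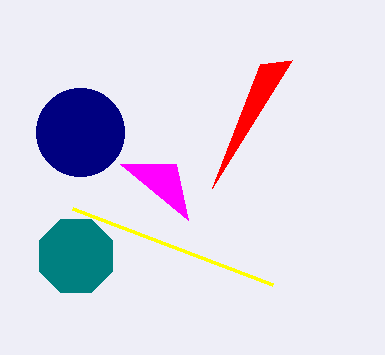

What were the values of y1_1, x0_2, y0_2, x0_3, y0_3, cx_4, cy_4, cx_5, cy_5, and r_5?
y1_1 = 284, x0_2 = 212, y0_2 = 188, x0_3 = 120, y0_3 = 164, cx_4 = 76, cy_4 = 256, cx_5 = 80, cy_5 = 132, r_5 = 44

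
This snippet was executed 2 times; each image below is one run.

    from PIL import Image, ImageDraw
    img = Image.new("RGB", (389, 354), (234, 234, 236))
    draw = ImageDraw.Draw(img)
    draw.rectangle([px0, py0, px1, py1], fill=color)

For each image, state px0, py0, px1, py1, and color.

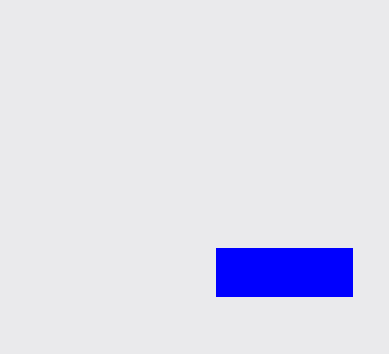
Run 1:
px0 = 216
py0 = 248
px1 = 352
py1 = 296
color = 'blue'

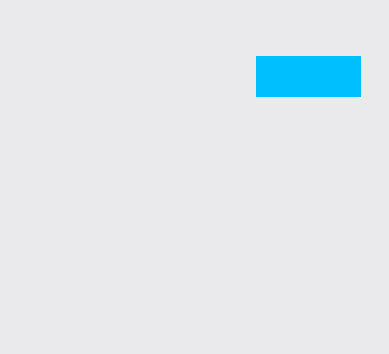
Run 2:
px0 = 256; py0 = 56; px1 = 360; py1 = 96; color = 'deepskyblue'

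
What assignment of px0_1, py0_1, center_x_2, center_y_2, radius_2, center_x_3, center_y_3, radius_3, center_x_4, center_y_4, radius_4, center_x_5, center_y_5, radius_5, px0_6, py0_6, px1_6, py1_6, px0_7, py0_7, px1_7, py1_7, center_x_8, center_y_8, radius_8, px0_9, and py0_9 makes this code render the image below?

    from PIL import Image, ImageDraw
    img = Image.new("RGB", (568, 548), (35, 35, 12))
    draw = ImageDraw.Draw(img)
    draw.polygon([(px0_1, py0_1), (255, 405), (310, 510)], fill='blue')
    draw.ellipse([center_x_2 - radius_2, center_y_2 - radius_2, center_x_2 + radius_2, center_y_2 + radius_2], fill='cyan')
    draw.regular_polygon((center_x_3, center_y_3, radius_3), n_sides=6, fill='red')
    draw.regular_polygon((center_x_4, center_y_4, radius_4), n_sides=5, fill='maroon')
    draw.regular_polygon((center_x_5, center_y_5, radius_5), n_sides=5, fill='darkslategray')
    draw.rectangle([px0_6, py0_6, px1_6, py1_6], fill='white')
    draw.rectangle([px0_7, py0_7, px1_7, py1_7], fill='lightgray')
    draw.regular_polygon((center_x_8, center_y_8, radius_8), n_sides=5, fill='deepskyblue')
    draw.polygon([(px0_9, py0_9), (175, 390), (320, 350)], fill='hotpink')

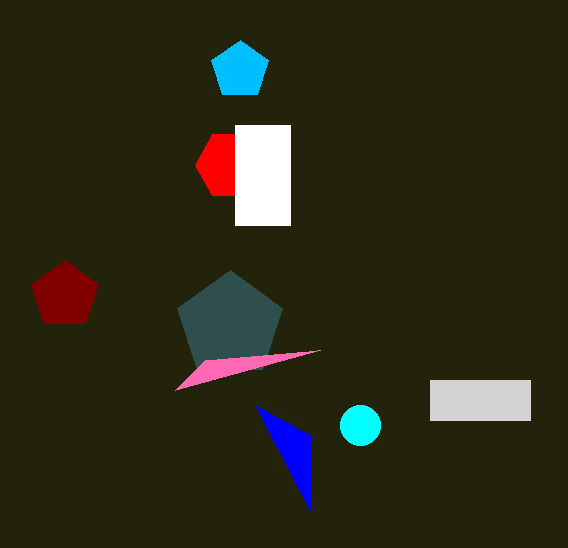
px0_1 = 310
py0_1 = 435
center_x_2 = 360
center_y_2 = 425
radius_2 = 20
center_x_3 = 230
center_y_3 = 165
radius_3 = 35
center_x_4 = 65
center_y_4 = 295
radius_4 = 35
center_x_5 = 230
center_y_5 = 325
radius_5 = 55
px0_6 = 235
py0_6 = 125
px1_6 = 290
py1_6 = 225
px0_7 = 430
py0_7 = 380
px1_7 = 530
py1_7 = 420
center_x_8 = 240
center_y_8 = 70
radius_8 = 30
px0_9 = 205
py0_9 = 360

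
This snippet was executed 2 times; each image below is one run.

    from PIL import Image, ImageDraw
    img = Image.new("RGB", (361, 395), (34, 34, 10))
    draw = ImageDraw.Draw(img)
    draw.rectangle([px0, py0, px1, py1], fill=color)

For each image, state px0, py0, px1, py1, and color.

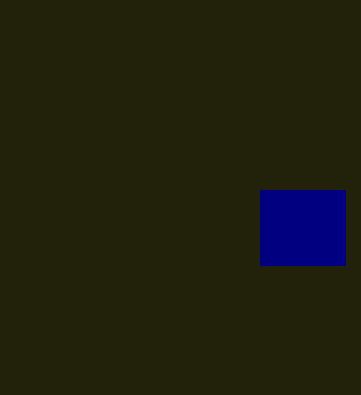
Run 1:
px0 = 260, py0 = 190, px1 = 345, py1 = 265, color = 'navy'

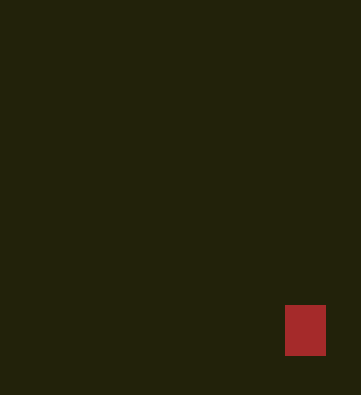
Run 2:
px0 = 285; py0 = 305; px1 = 325; py1 = 355; color = 'brown'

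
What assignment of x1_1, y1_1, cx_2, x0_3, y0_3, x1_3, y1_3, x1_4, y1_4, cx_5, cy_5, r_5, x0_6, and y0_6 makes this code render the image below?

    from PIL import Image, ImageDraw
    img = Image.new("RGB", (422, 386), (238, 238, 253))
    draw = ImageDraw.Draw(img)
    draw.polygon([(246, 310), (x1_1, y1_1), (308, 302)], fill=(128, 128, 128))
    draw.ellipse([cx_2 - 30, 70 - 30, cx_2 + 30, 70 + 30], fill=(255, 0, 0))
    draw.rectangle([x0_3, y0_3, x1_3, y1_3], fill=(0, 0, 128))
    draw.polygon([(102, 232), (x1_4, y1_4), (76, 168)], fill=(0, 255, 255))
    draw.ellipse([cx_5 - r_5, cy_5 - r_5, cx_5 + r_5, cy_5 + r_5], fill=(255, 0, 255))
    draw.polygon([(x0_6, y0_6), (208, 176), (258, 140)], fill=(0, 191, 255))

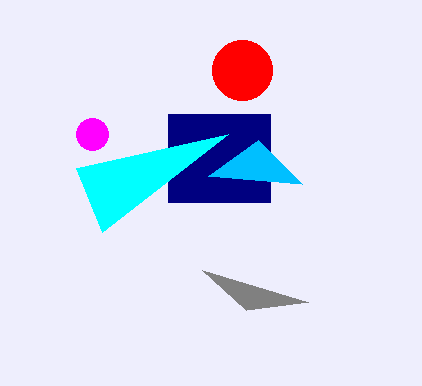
x1_1 = 202; y1_1 = 270; cx_2 = 242; x0_3 = 168; y0_3 = 114; x1_3 = 270; y1_3 = 202; x1_4 = 228; y1_4 = 134; cx_5 = 92; cy_5 = 134; r_5 = 16; x0_6 = 302; y0_6 = 184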